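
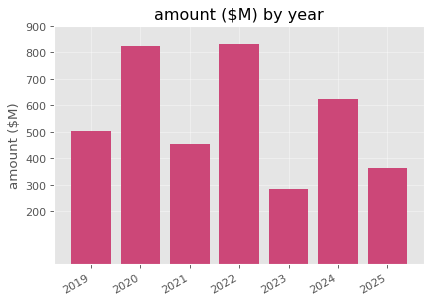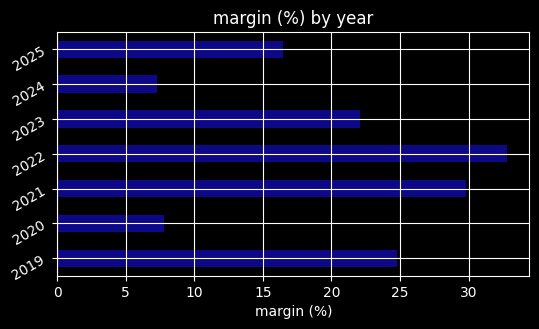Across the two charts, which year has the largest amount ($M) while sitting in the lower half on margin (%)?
Chart 2 median margin (%) ≈ 20; below-median years: 2020, 2024, 2025. Among those, 2020 has the highest amount ($M) (≈ 800).

2020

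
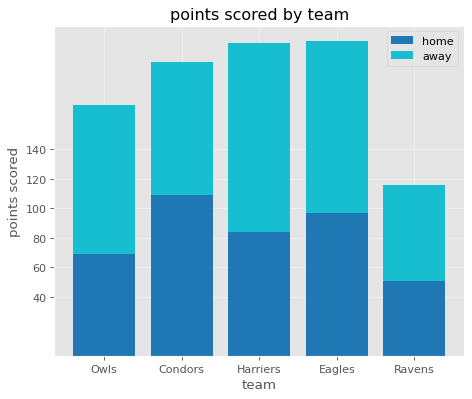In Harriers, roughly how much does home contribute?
home top ≈ 80, bottom ≈ 0; segment ≈ 80.

≈ 80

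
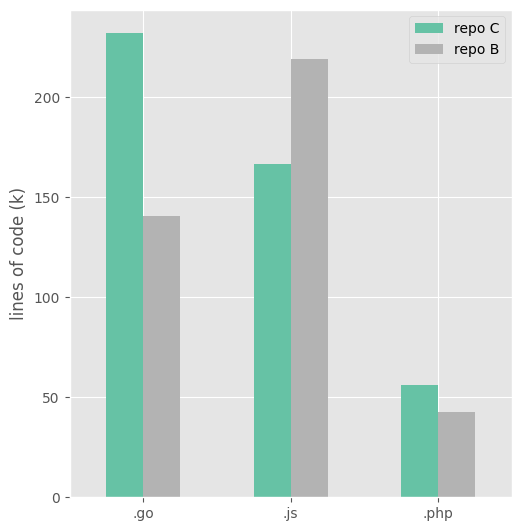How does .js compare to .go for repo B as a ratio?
.js ≈ 220, .go ≈ 140; 220/140 ≈ 1.57.

≈ 1.57×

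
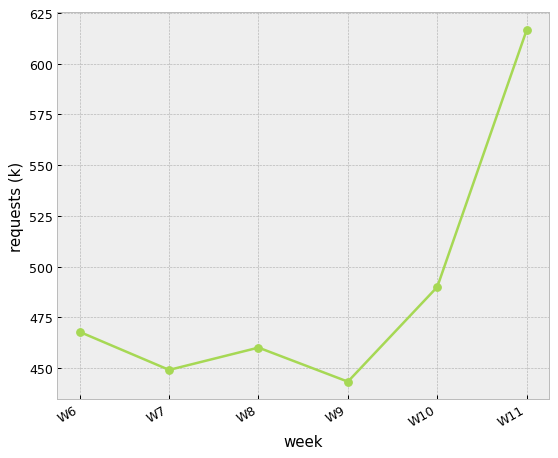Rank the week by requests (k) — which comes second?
W10

Top 3: W11 ≈ 620, W10 ≈ 480, W6 ≈ 460.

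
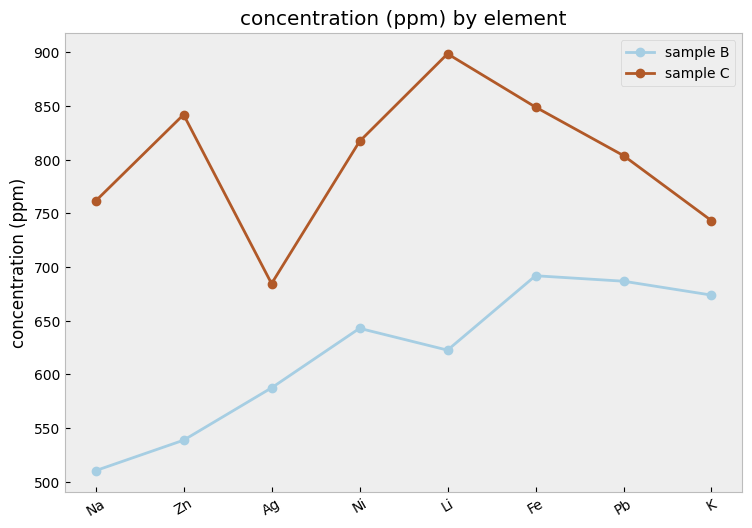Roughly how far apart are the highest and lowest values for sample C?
≈ 200

Max Li ≈ 900, min Ag ≈ 700; range ≈ 200.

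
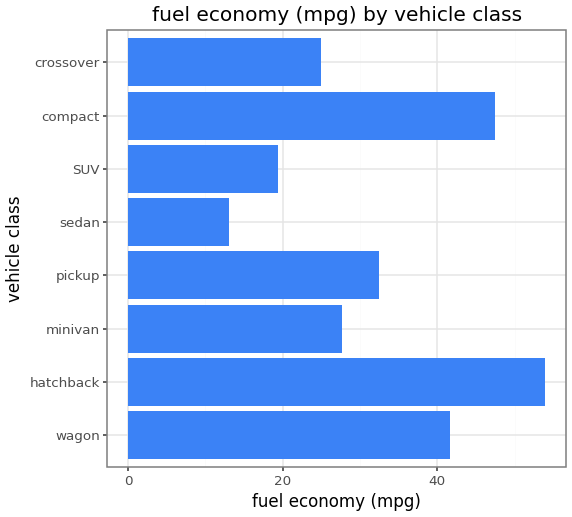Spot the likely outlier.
hatchback

hatchback ≈ 55; the rest sit between ≈ 15 and ≈ 45.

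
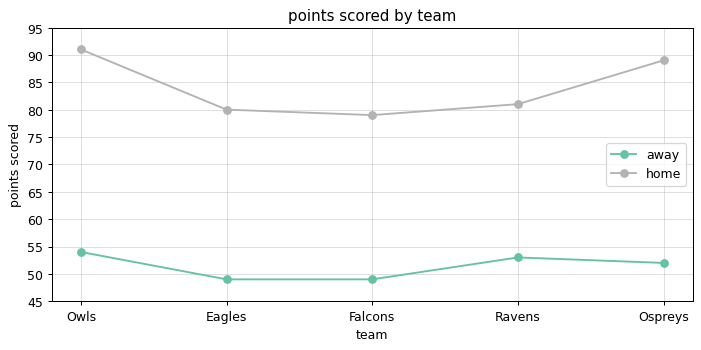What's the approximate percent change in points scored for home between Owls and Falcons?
Owls ≈ 90, Falcons ≈ 80; (80 − 90) / 90 ≈ -11.1%.

≈ -11.1%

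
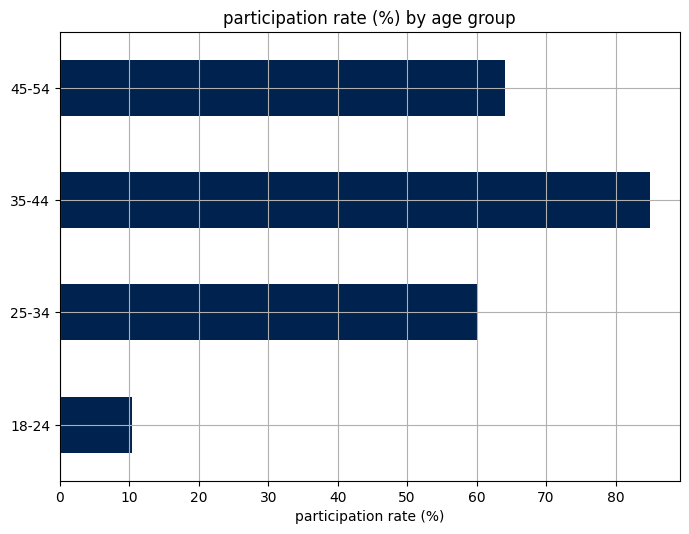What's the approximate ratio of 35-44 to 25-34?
≈ 1.33×

35-44 ≈ 80, 25-34 ≈ 60; 80/60 ≈ 1.33.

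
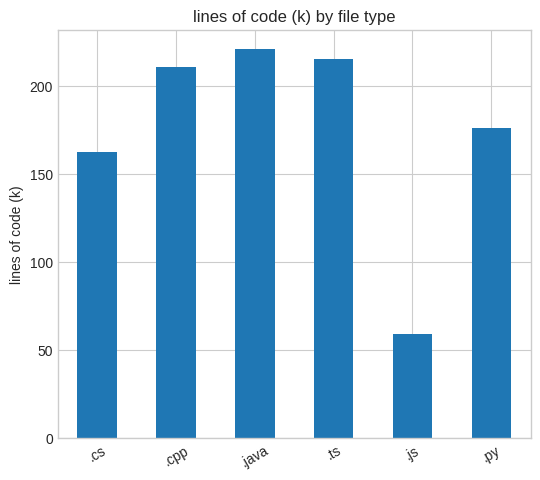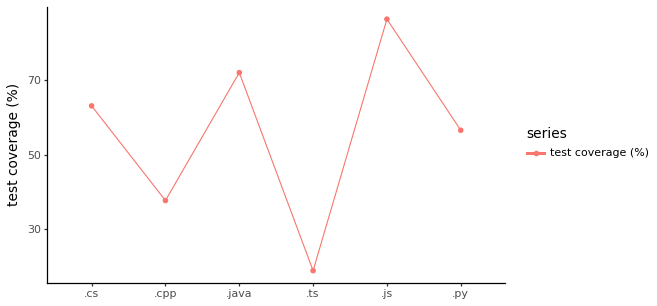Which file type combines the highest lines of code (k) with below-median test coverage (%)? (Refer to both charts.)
Chart 2 median test coverage (%) ≈ 60; below-median file types: .cpp, .ts, .py. Among those, .ts has the highest lines of code (k) (≈ 225).

.ts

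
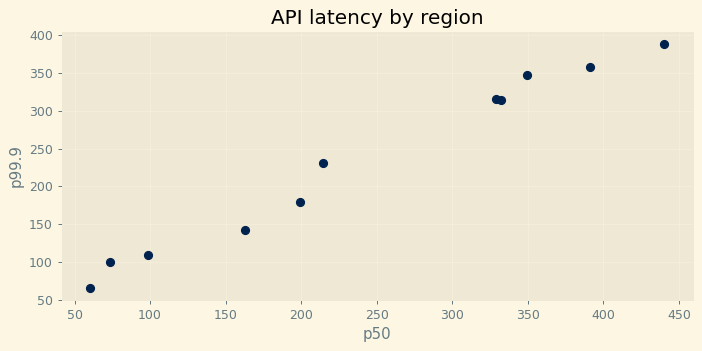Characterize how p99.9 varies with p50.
Points are positively correlated; strong (|r| ≈ 1.0).

positive, strong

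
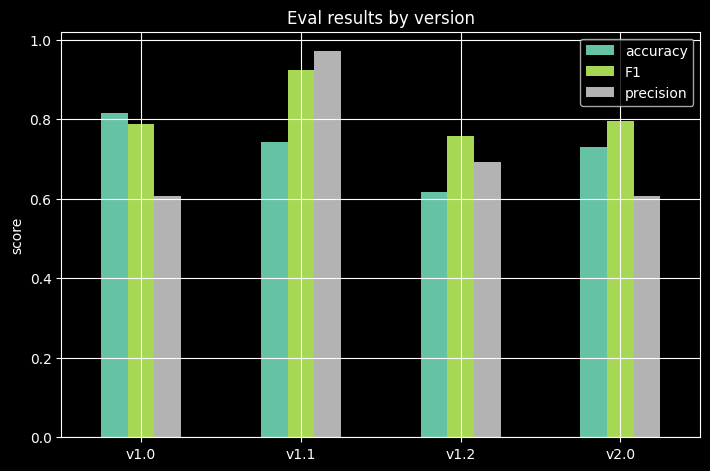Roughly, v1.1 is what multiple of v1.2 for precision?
≈ 1.43×

v1.1 ≈ 1.0, v1.2 ≈ 0.7; 1.0/0.7 ≈ 1.43.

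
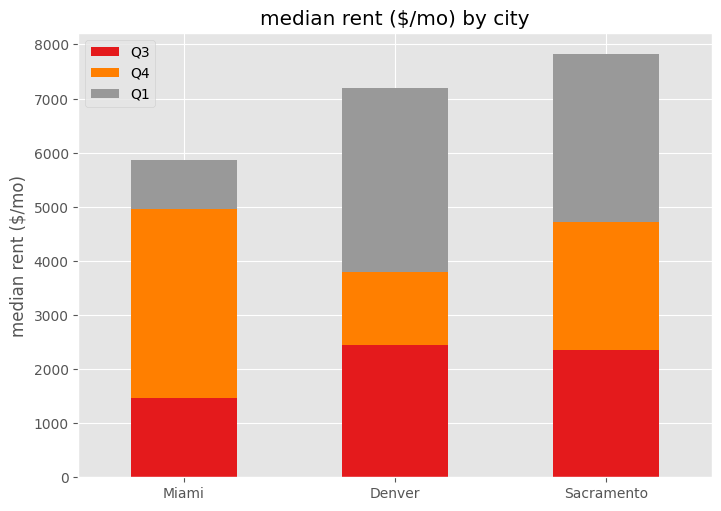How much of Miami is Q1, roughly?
≈ 1000

Q1 top ≈ 6000, bottom ≈ 5000; segment ≈ 1000.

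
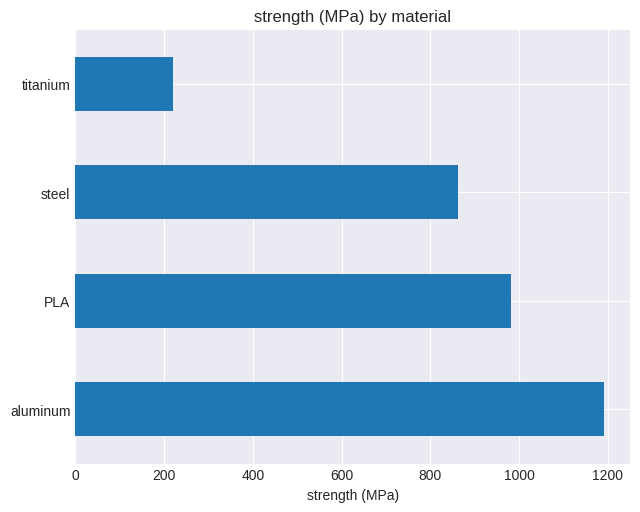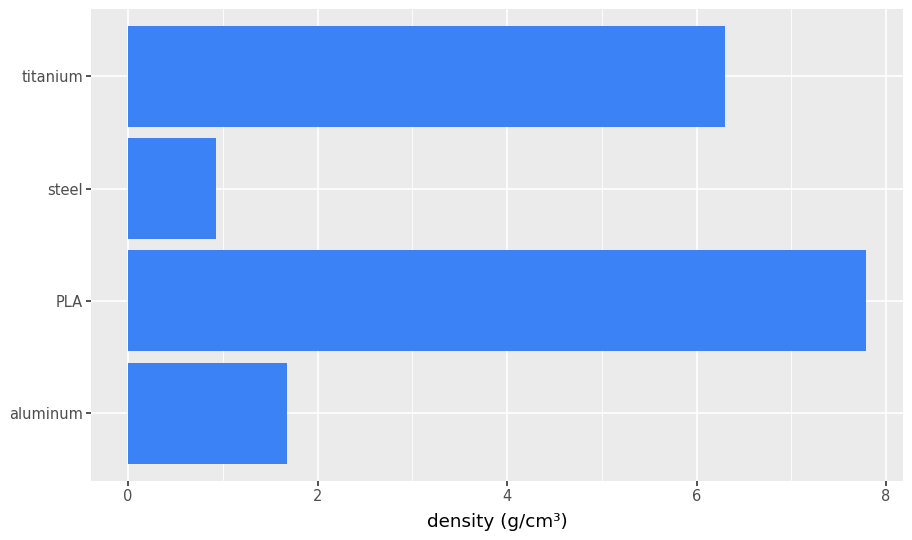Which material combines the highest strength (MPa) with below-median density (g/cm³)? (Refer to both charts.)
aluminum

Chart 2 median density (g/cm³) ≈ 4; below-median materials: aluminum, steel. Among those, aluminum has the highest strength (MPa) (≈ 1200).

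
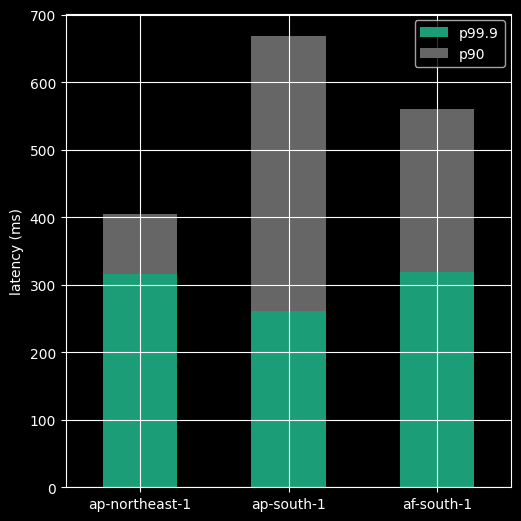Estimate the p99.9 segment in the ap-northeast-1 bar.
≈ 300

p99.9 top ≈ 300, bottom ≈ 0; segment ≈ 300.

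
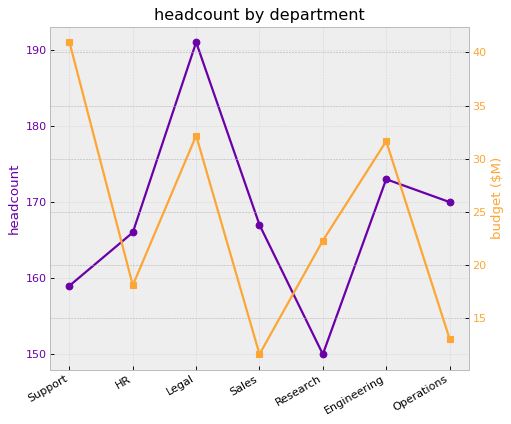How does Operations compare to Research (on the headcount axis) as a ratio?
≈ 1.13×

Operations ≈ 170, Research ≈ 150; 170/150 ≈ 1.13.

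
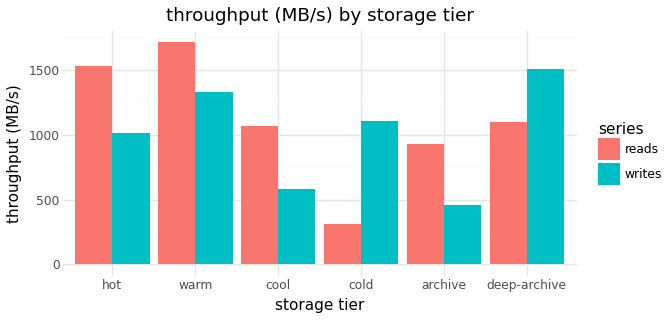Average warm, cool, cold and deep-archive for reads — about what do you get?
(1800 + 1000 + 400 + 1200) / 4 ≈ 1100.

≈ 1100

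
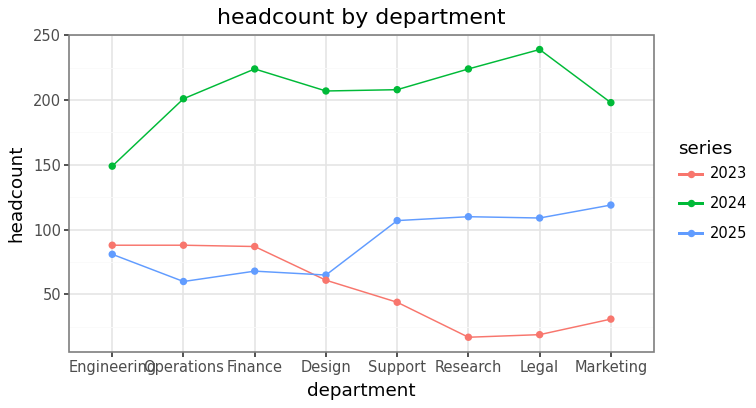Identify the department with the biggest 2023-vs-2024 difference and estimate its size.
Legal: 2023 ≈ 20, 2024 ≈ 240 → gap ≈ 220. Next-largest (Research) is only ≈ 200.

Legal, ≈ 220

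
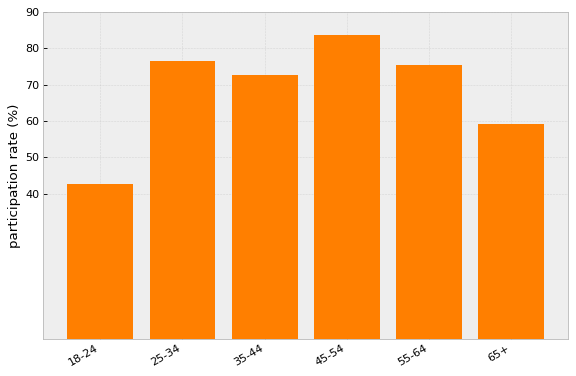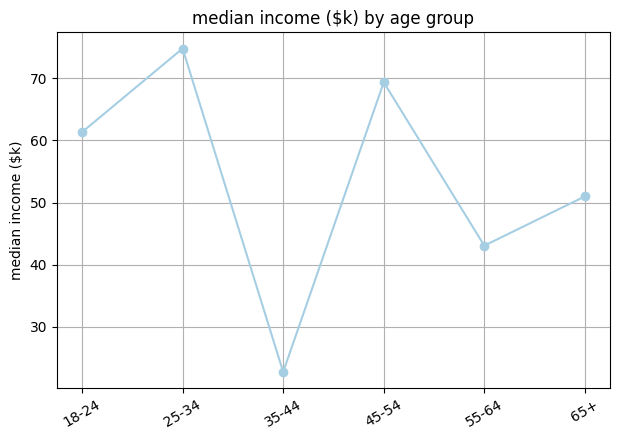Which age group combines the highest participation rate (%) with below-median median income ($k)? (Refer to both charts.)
Chart 2 median median income ($k) ≈ 60; below-median age groups: 35-44, 55-64, 65+. Among those, 55-64 has the highest participation rate (%) (≈ 80).

55-64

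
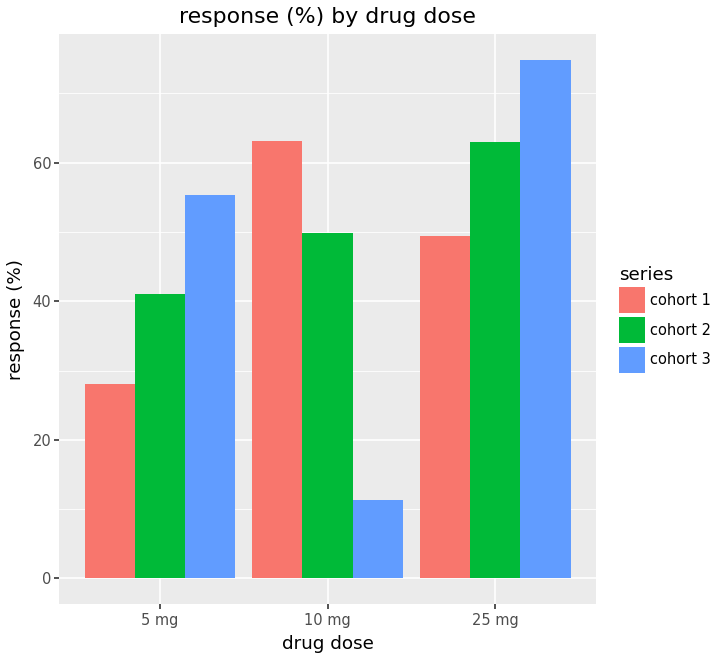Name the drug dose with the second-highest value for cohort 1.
25 mg

Top 3 for cohort 1: 10 mg ≈ 60, 25 mg ≈ 50, 5 mg ≈ 30.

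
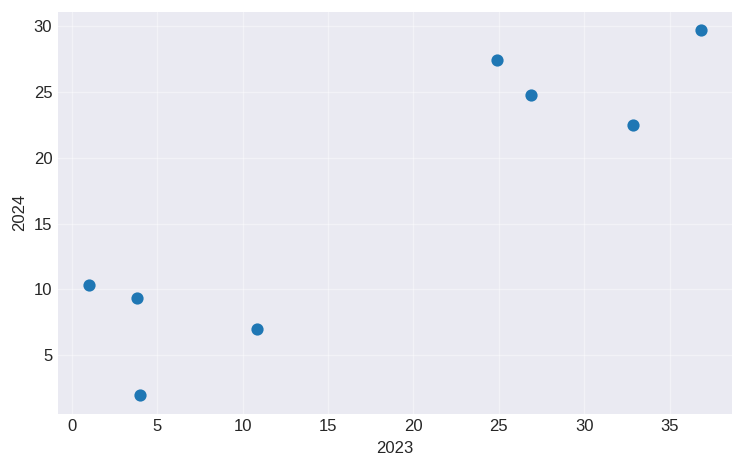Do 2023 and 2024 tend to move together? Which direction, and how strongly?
Points are positively correlated; strong (|r| ≈ 0.9).

positive, strong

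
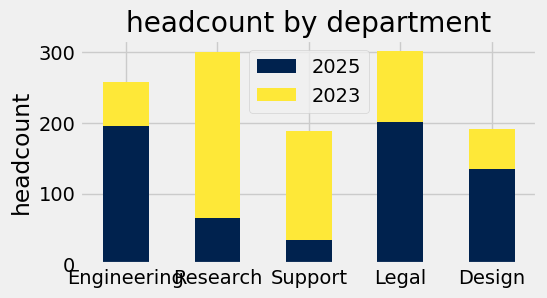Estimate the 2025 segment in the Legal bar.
2025 top ≈ 200, bottom ≈ 0; segment ≈ 200.

≈ 200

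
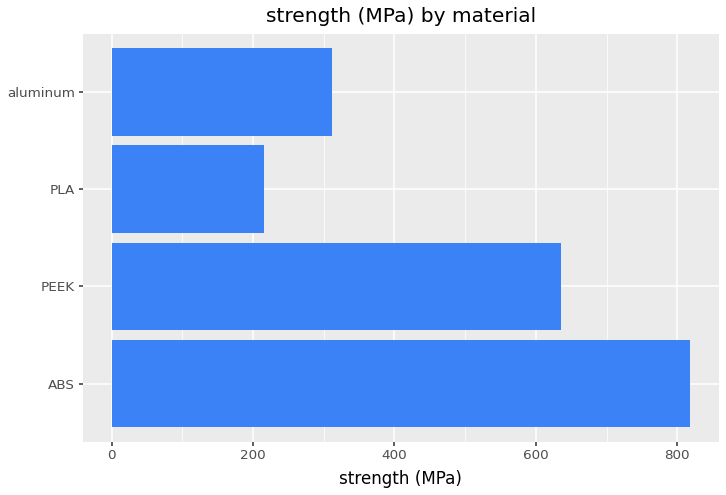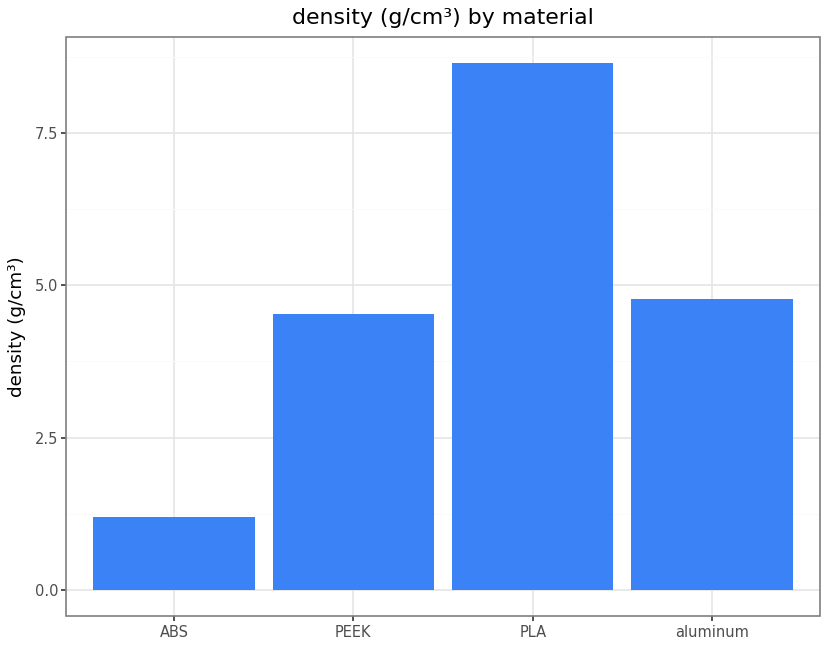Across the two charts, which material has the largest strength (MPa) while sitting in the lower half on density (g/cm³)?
Chart 2 median density (g/cm³) ≈ 5; below-median materials: ABS, PEEK. Among those, ABS has the highest strength (MPa) (≈ 800).

ABS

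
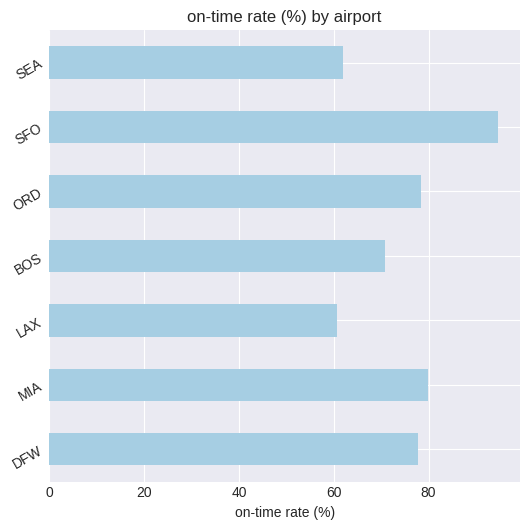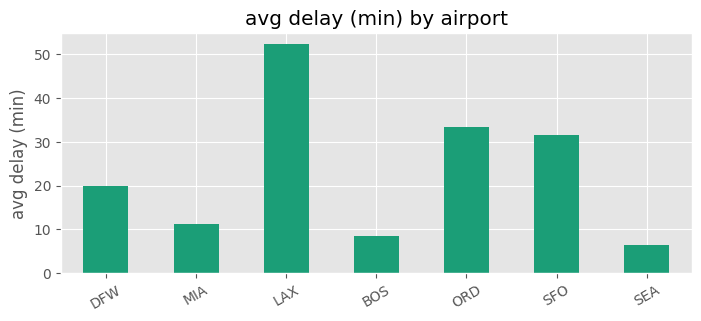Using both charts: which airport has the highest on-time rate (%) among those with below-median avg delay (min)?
Chart 2 median avg delay (min) ≈ 20; below-median airports: MIA, BOS, SEA. Among those, MIA has the highest on-time rate (%) (≈ 80).

MIA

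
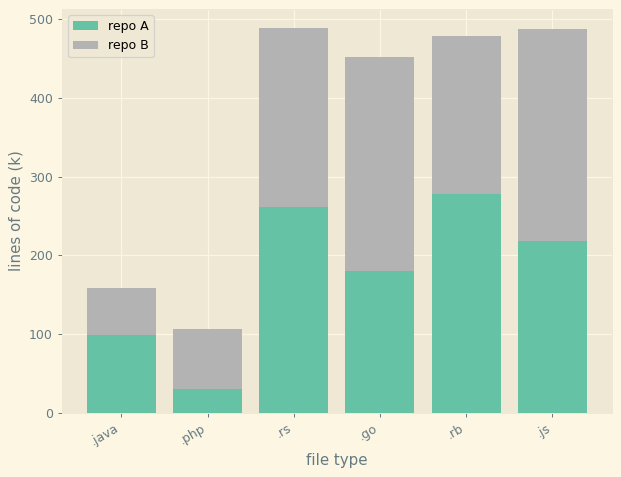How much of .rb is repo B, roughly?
repo B top ≈ 500, bottom ≈ 300; segment ≈ 200.

≈ 200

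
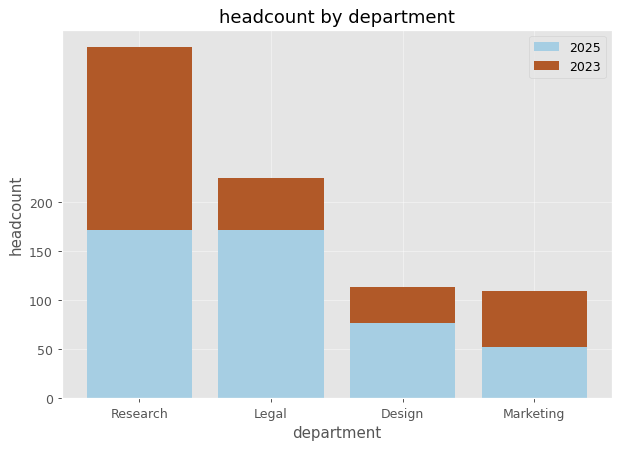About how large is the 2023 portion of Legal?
≈ 50

2023 top ≈ 200, bottom ≈ 150; segment ≈ 50.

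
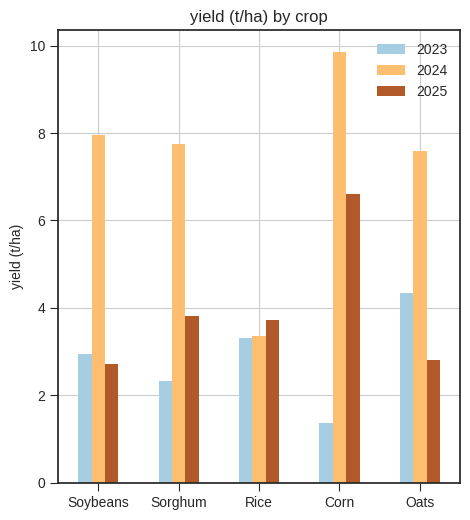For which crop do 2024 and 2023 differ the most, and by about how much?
Corn, ≈ 9 t/ha

Corn: 2024 ≈ 10, 2023 ≈ 1 → gap ≈ 9. Next-largest (Sorghum) is only ≈ 6.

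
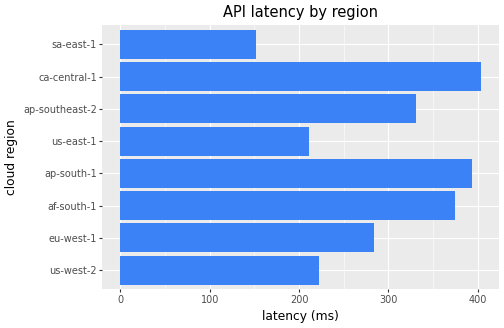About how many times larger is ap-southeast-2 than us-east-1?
≈ 1.75×

ap-southeast-2 ≈ 350, us-east-1 ≈ 200; 350/200 ≈ 1.75.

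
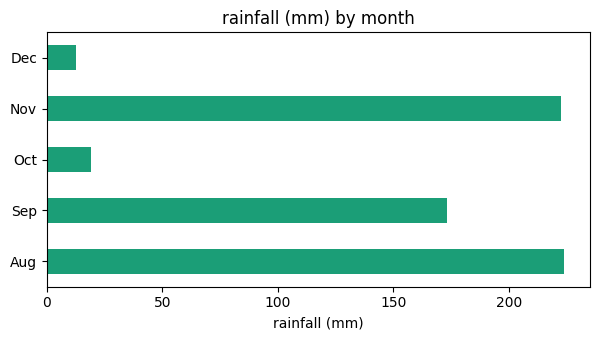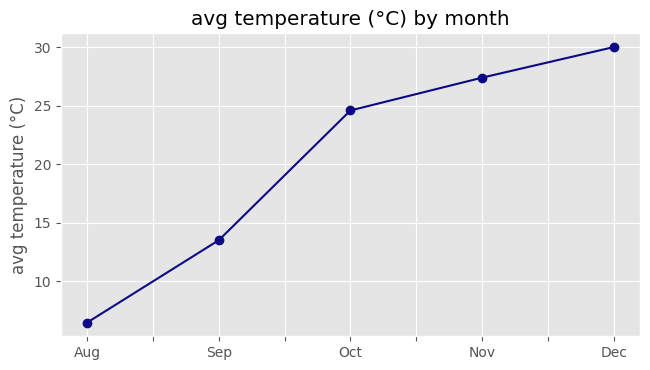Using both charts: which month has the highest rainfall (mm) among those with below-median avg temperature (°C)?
Aug

Chart 2 median avg temperature (°C) ≈ 25; below-median months: Aug, Sep. Among those, Aug has the highest rainfall (mm) (≈ 225).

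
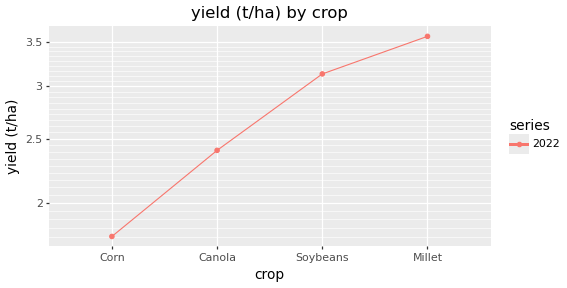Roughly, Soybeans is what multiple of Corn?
≈ 1.78×

Soybeans ≈ 3.2, Corn ≈ 1.8; 3.2/1.8 ≈ 1.78.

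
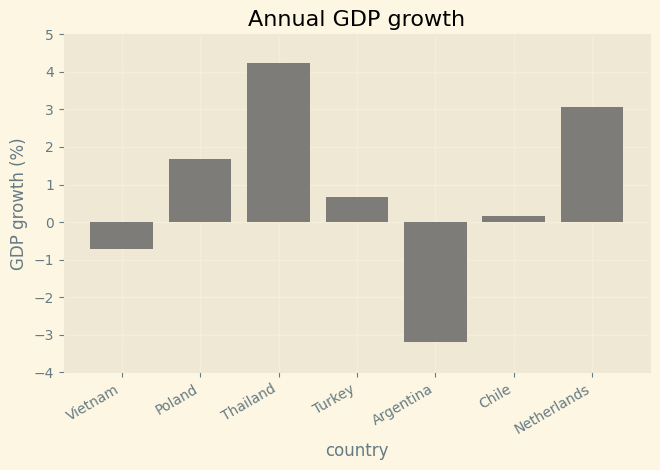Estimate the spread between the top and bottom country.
≈ 7

Max Thailand ≈ 4, min Argentina ≈ -3; range ≈ 7.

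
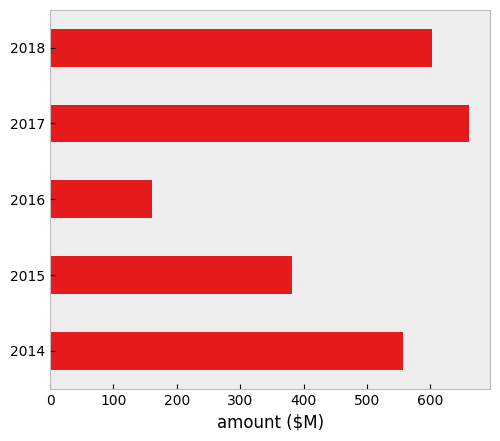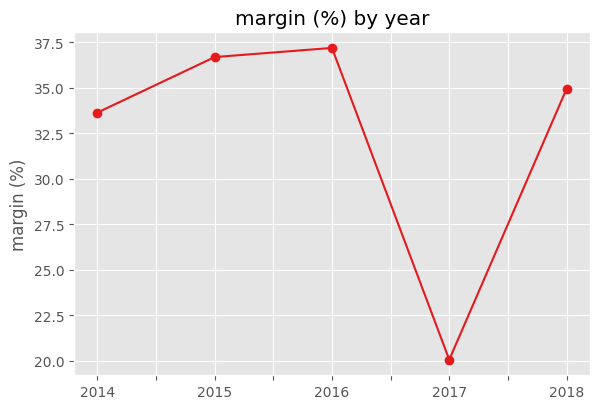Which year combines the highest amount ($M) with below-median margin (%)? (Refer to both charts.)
2017

Chart 2 median margin (%) ≈ 35; below-median years: 2014, 2017. Among those, 2017 has the highest amount ($M) (≈ 700).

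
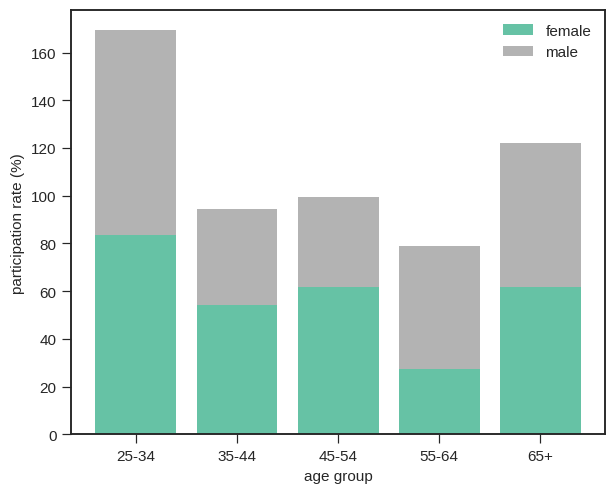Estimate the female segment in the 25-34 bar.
female top ≈ 80, bottom ≈ 0; segment ≈ 80.

≈ 80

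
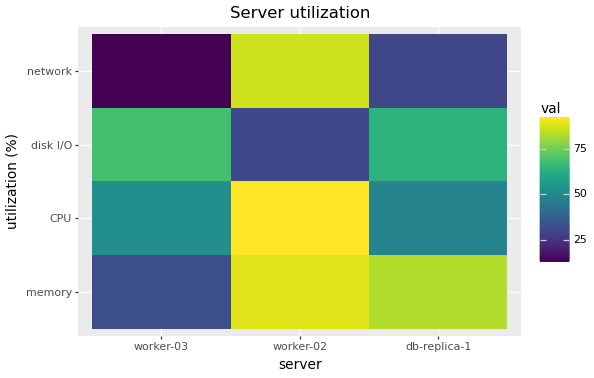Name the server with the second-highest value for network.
db-replica-1

Top 3 for network: worker-02 ≈ 90, db-replica-1 ≈ 30, worker-03 ≈ 10.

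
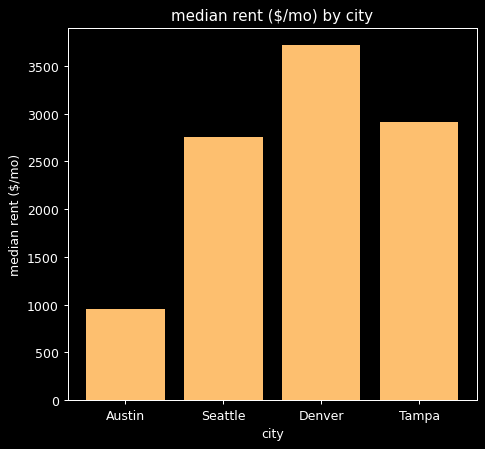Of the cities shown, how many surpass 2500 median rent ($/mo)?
3

Above 2500: Seattle, Denver, Tampa.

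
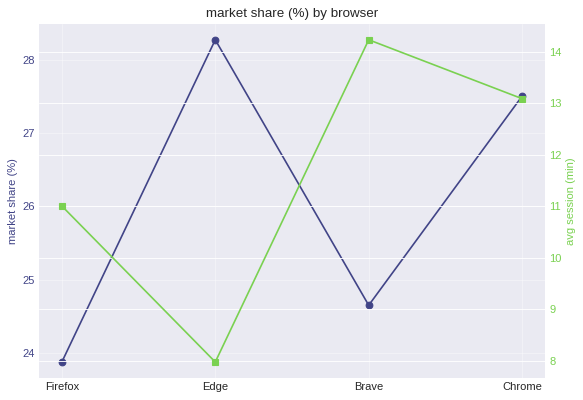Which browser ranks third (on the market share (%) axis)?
Brave

Top 4 (on the market share (%) axis): Edge ≈ 28.5, Chrome ≈ 27.5, Brave ≈ 24.5, Firefox ≈ 24.0.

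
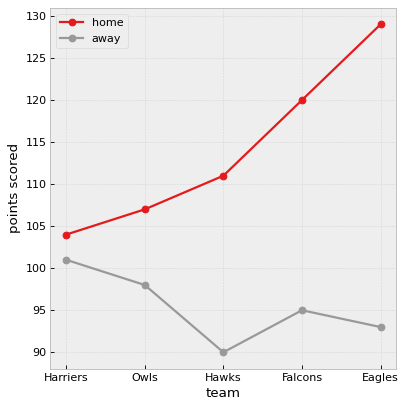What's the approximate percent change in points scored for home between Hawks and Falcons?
Hawks ≈ 110, Falcons ≈ 120; (120 − 110) / 110 ≈ +9.1%.

≈ +9.1%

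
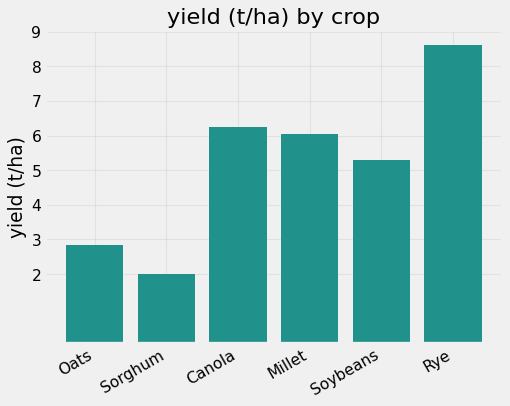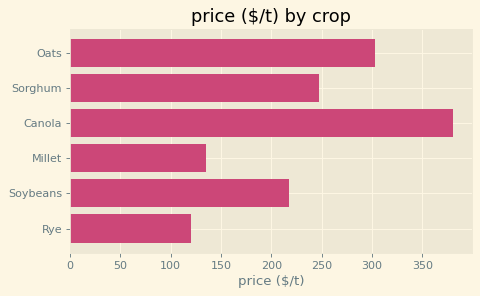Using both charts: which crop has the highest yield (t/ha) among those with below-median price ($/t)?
Chart 2 median price ($/t) ≈ 250; below-median crops: Millet, Soybeans, Rye. Among those, Rye has the highest yield (t/ha) (≈ 9).

Rye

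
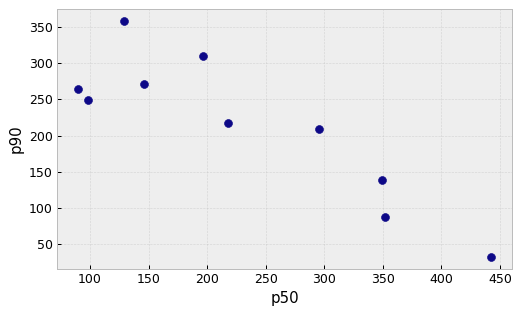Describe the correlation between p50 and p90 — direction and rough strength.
Points are negatively correlated; strong (|r| ≈ 0.9).

negative, strong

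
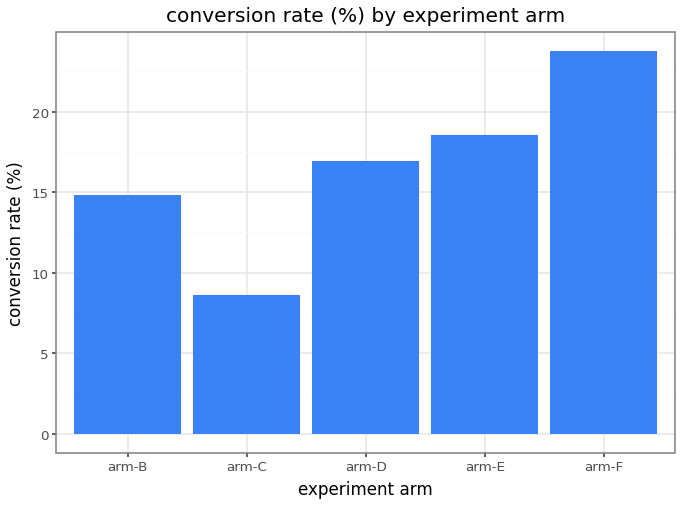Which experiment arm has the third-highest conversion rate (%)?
Top 4: arm-F ≈ 24, arm-E ≈ 18, arm-D ≈ 16, arm-B ≈ 14.

arm-D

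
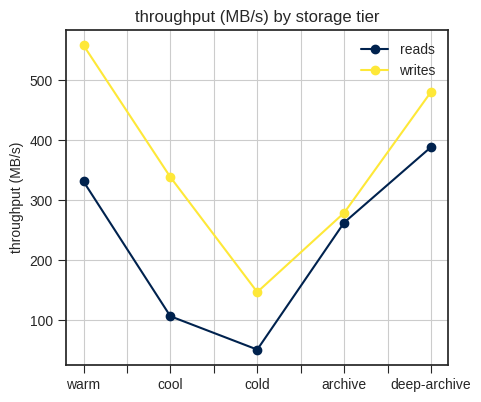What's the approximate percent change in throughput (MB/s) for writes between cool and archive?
cool ≈ 350, archive ≈ 300; (300 − 350) / 350 ≈ -14.3%.

≈ -14.3%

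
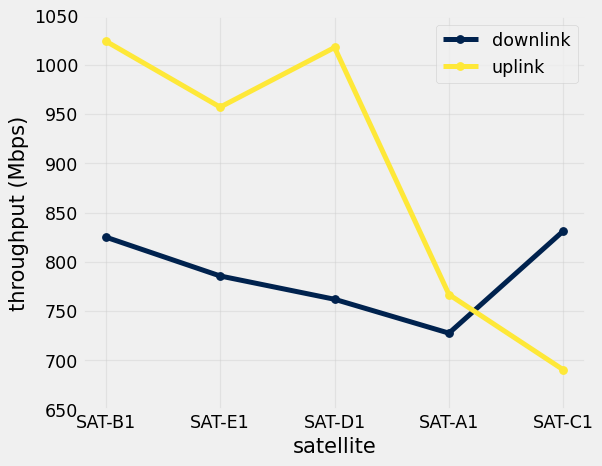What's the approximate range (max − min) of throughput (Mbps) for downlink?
Max SAT-C1 ≈ 850, min SAT-A1 ≈ 750; range ≈ 100.

≈ 100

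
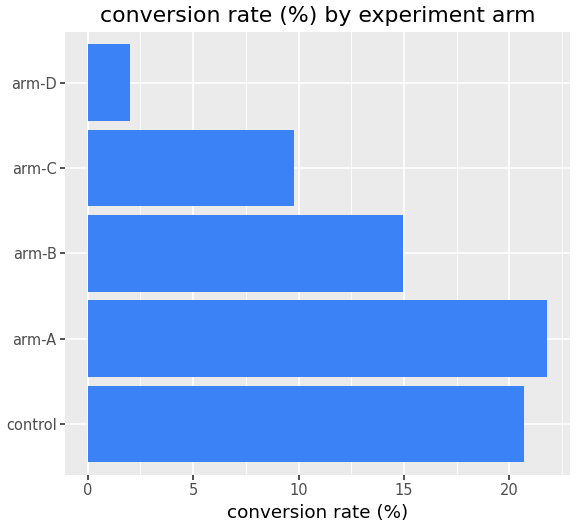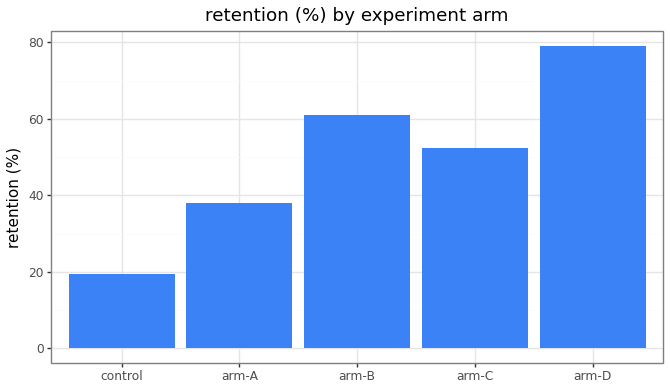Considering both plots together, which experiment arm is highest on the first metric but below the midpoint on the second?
Chart 2 median retention (%) ≈ 50; below-median experiment arms: control, arm-A. Among those, arm-A has the highest conversion rate (%) (≈ 22).

arm-A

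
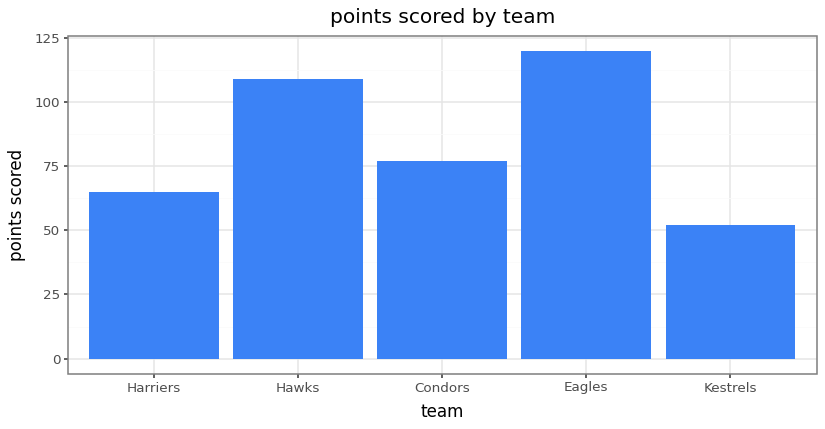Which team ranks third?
Condors

Top 4: Eagles ≈ 120, Hawks ≈ 110, Condors ≈ 80, Harriers ≈ 60.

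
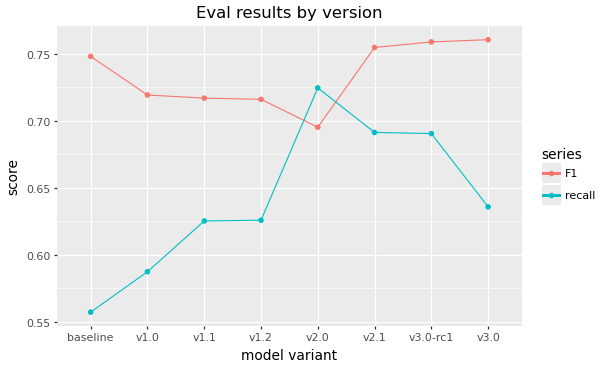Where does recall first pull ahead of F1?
v2.0

v1.2: recall ≈ 0.62 vs F1 ≈ 0.72 (not yet); v2.0: recall ≈ 0.72 vs F1 ≈ 0.70 (first crossover).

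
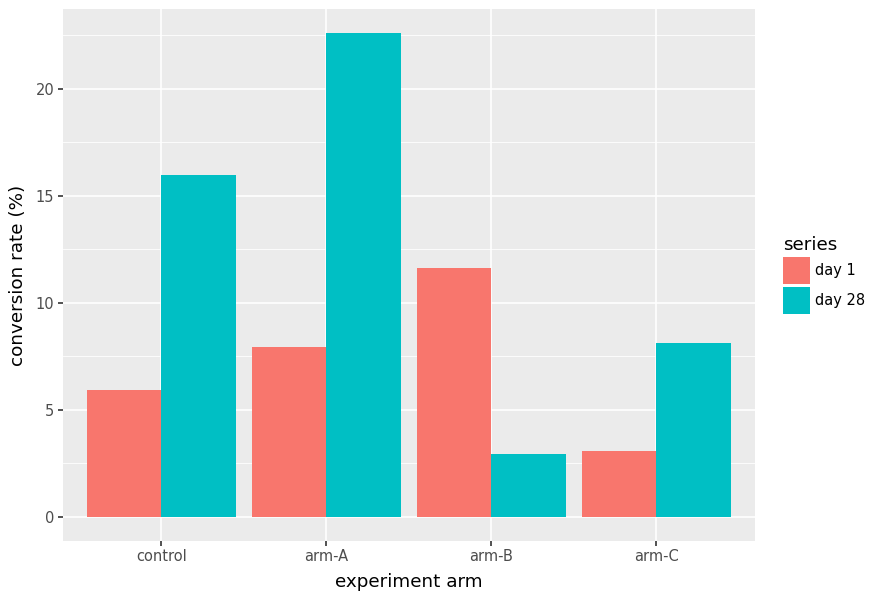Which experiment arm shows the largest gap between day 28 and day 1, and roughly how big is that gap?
arm-A: day 28 ≈ 22, day 1 ≈ 8 → gap ≈ 14. Next-largest (control) is only ≈ 10.

arm-A, ≈ 14 %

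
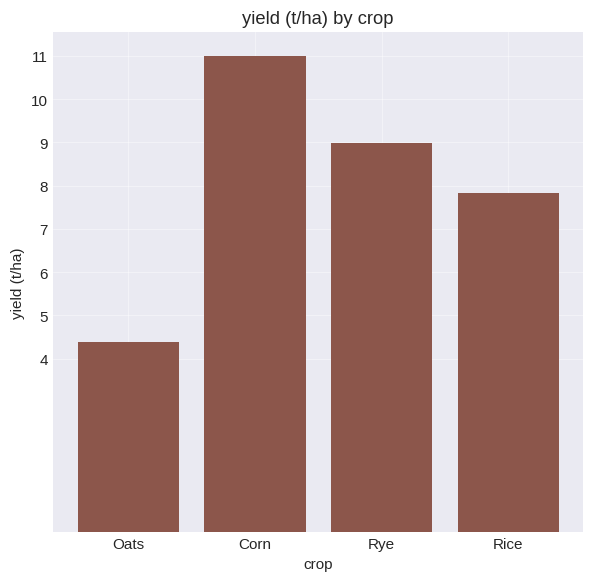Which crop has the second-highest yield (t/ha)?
Rye

Top 3: Corn ≈ 11, Rye ≈ 9, Rice ≈ 8.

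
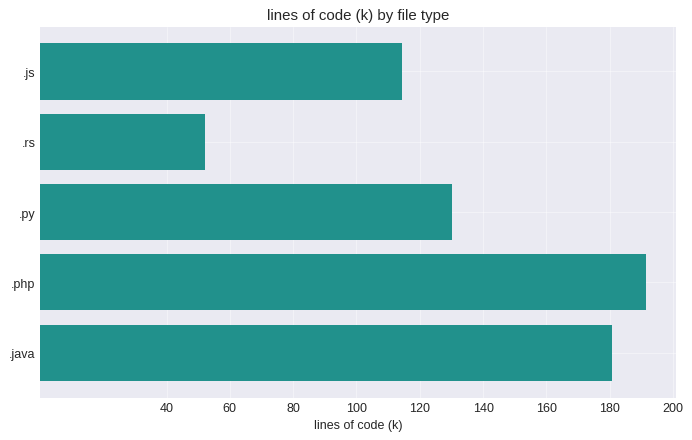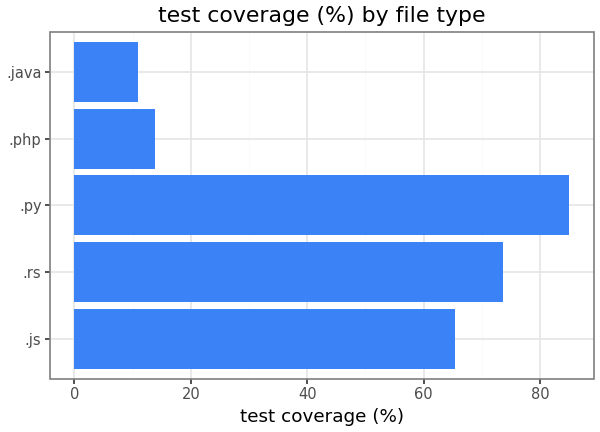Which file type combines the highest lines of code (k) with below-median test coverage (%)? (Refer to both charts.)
Chart 2 median test coverage (%) ≈ 70; below-median file types: .php, .java. Among those, .php has the highest lines of code (k) (≈ 200).

.php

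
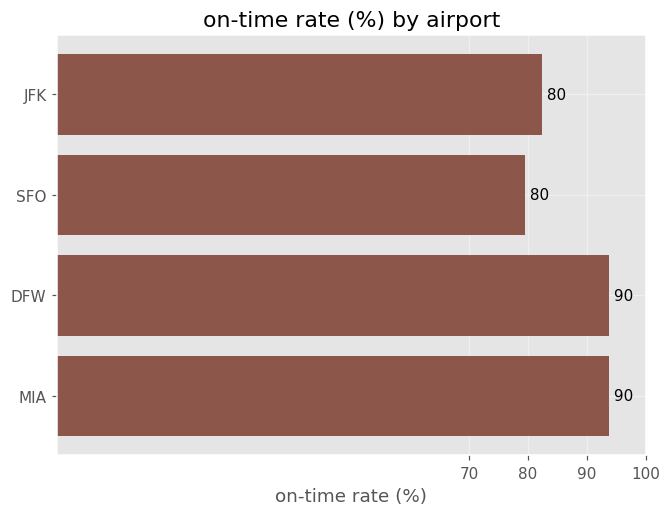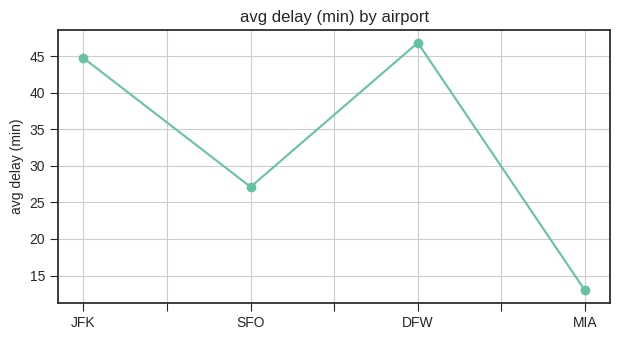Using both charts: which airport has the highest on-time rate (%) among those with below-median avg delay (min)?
Chart 2 median avg delay (min) ≈ 35; below-median airports: SFO, MIA. Among those, MIA has the highest on-time rate (%) (≈ 90).

MIA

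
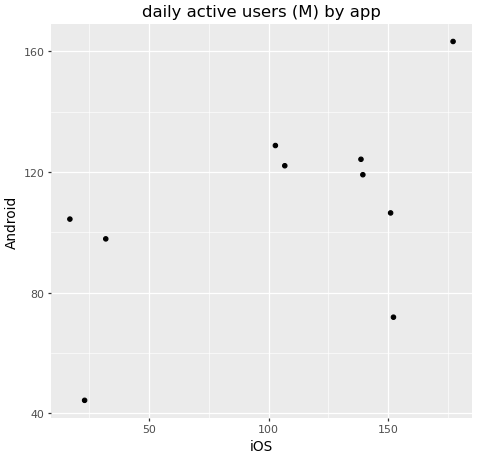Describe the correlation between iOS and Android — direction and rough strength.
positive, moderate

Points are positively correlated; moderate (|r| ≈ 0.5).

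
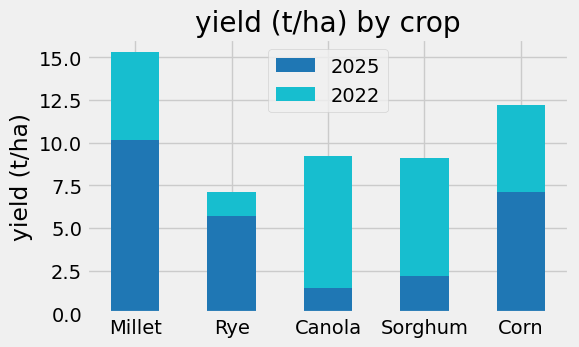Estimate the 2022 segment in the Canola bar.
2022 top ≈ 10, bottom ≈ 2; segment ≈ 8.

≈ 8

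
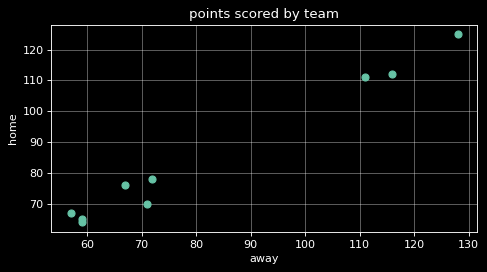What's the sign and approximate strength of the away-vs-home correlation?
Points are positively correlated; strong (|r| ≈ 1.0).

positive, strong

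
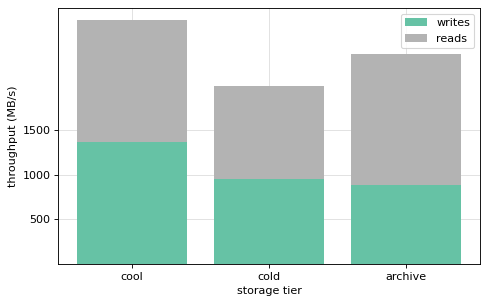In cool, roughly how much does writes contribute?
≈ 1500

writes top ≈ 1500, bottom ≈ 0; segment ≈ 1500.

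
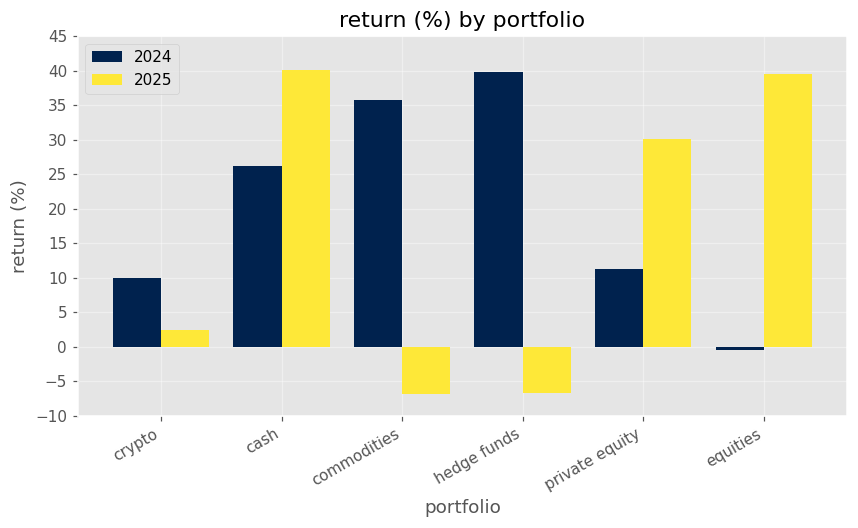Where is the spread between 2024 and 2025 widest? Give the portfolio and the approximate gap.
hedge funds, ≈ 45 %

hedge funds: 2024 ≈ 40, 2025 ≈ -5 → gap ≈ 45. Next-largest (commodities) is only ≈ 40.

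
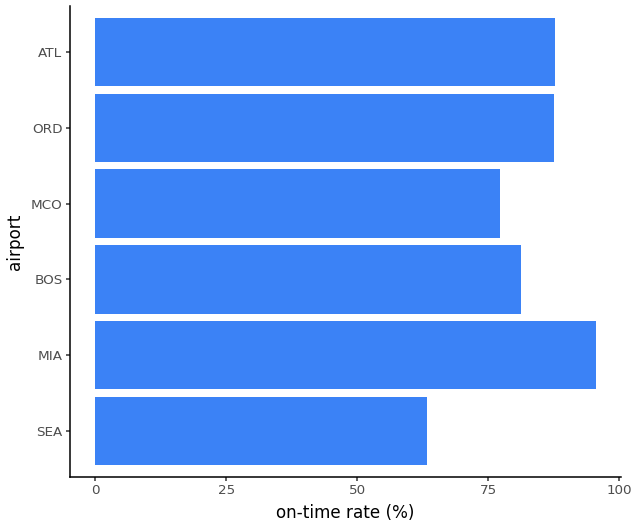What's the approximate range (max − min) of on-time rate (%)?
≈ 40

Max MIA ≈ 100, min SEA ≈ 60; range ≈ 40.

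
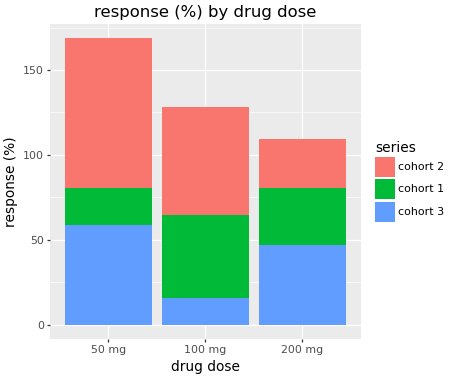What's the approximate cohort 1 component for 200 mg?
≈ 40

cohort 1 top ≈ 80, bottom ≈ 40; segment ≈ 40.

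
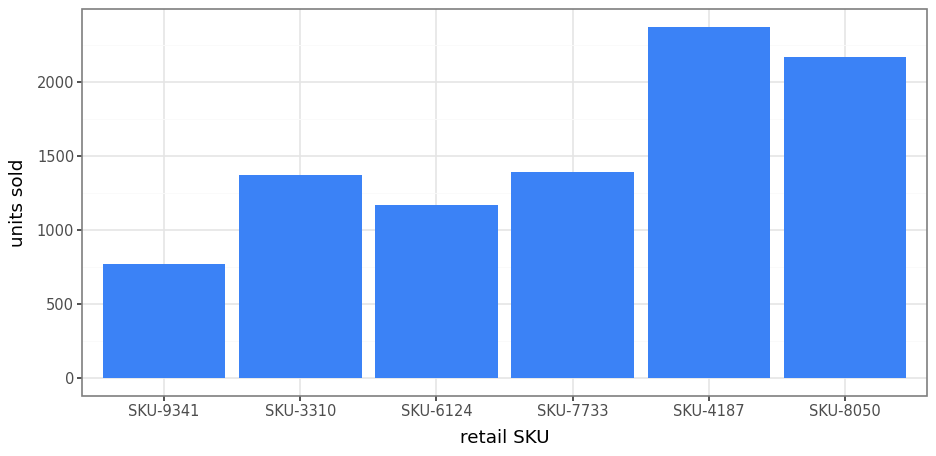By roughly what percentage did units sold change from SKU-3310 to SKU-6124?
≈ -14.3%

SKU-3310 ≈ 1400, SKU-6124 ≈ 1200; (1200 − 1400) / 1400 ≈ -14.3%.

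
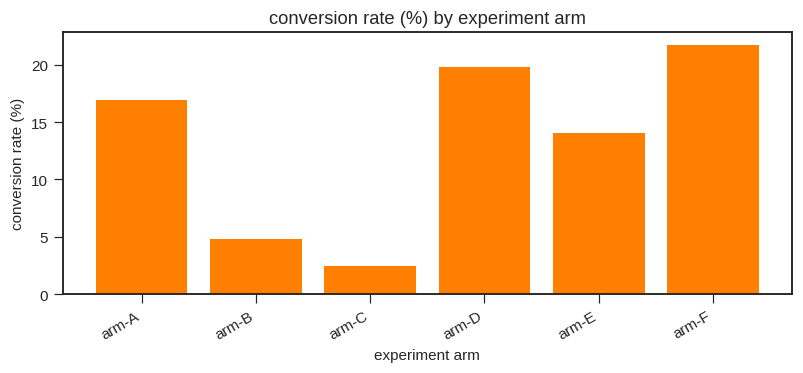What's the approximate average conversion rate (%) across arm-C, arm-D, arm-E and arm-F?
(2 + 20 + 14 + 22) / 4 ≈ 14.

≈ 14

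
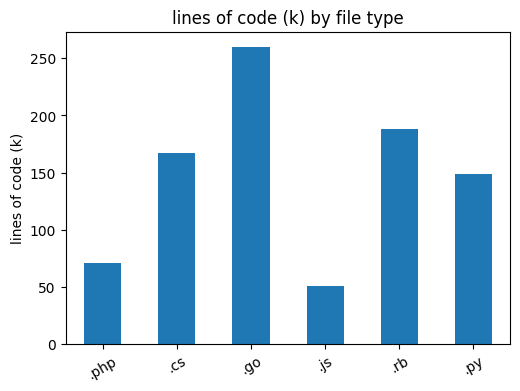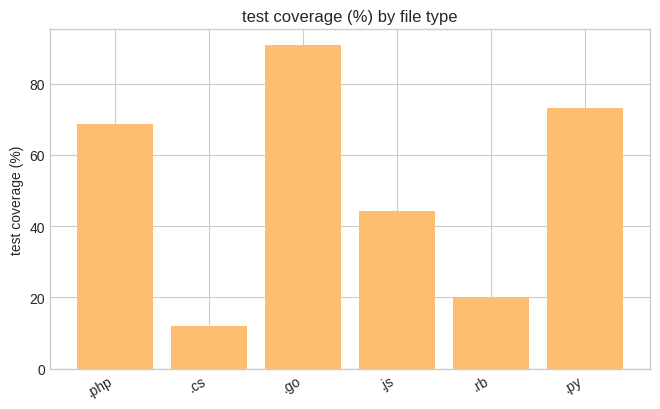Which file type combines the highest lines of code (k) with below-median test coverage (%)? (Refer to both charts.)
.rb

Chart 2 median test coverage (%) ≈ 60; below-median file types: .cs, .js, .rb. Among those, .rb has the highest lines of code (k) (≈ 200).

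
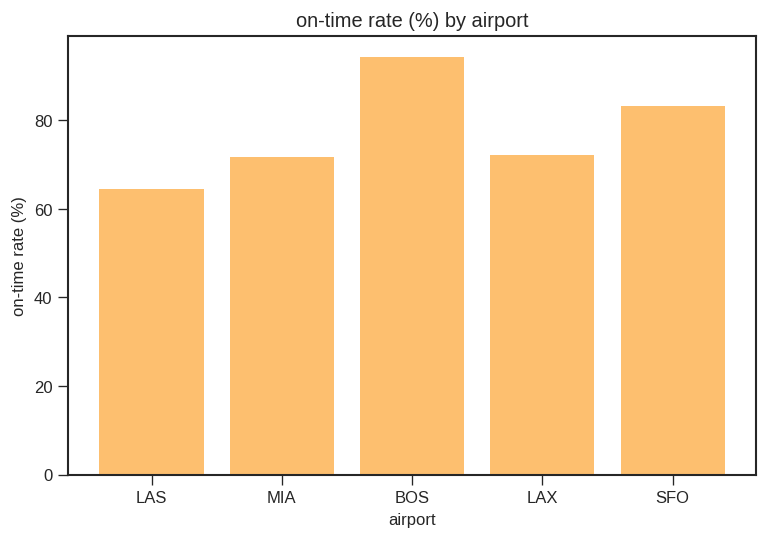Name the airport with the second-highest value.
SFO

Top 3: BOS ≈ 90, SFO ≈ 80, LAX ≈ 70.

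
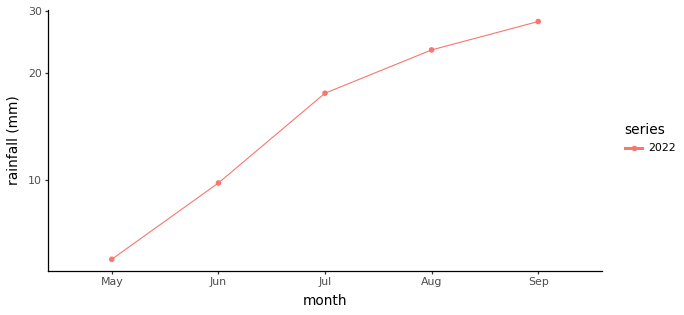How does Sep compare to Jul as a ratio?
Sep ≈ 28, Jul ≈ 18; 28/18 ≈ 1.56.

≈ 1.56×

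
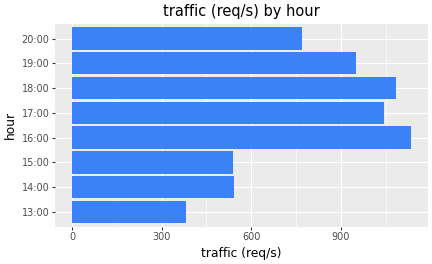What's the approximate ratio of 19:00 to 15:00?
19:00 ≈ 900, 15:00 ≈ 500; 900/500 ≈ 1.8.

≈ 1.8×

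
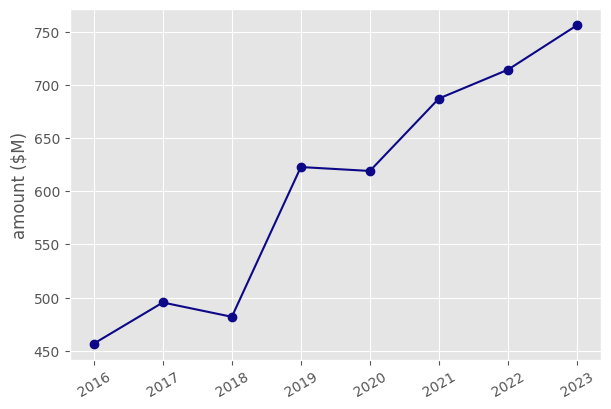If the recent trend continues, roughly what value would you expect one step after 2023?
≈ 787.5

Last three: 675, 725, 750 → slope ≈ 37.5/step → next ≈ 787.5.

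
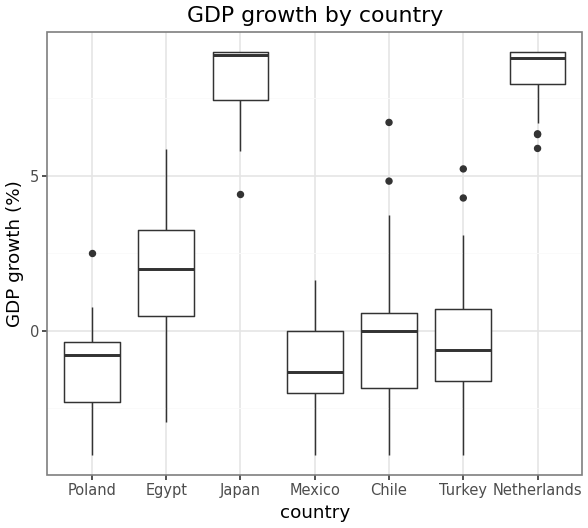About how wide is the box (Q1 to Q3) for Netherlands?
Q3 ≈ 9, Q1 ≈ 8; IQR ≈ 1.

≈ 1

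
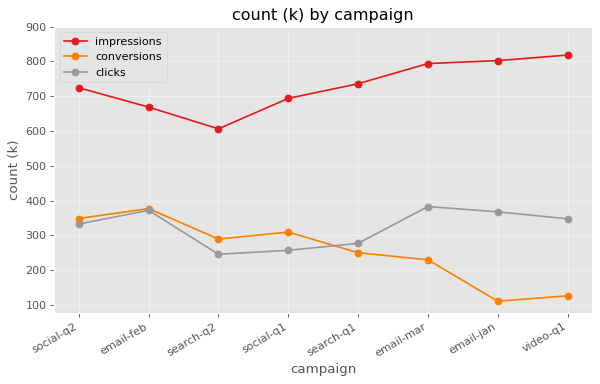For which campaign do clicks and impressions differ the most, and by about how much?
video-q1: clicks ≈ 300, impressions ≈ 800 → gap ≈ 500. Next-largest (search-q1) is only ≈ 400.

video-q1, ≈ 500 k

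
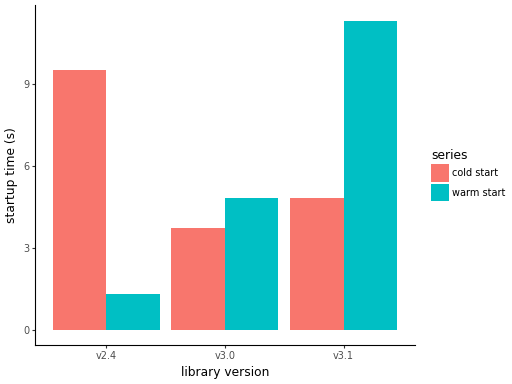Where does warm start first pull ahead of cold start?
v3.0

v2.4: warm start ≈ 1 vs cold start ≈ 10 (not yet); v3.0: warm start ≈ 5 vs cold start ≈ 4 (first crossover).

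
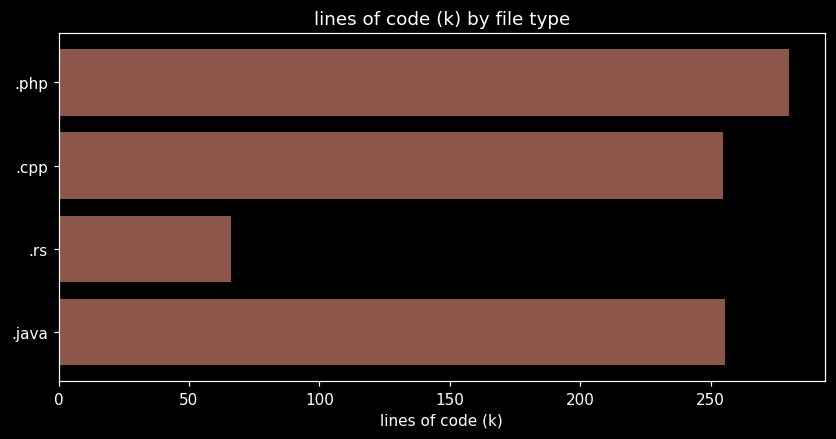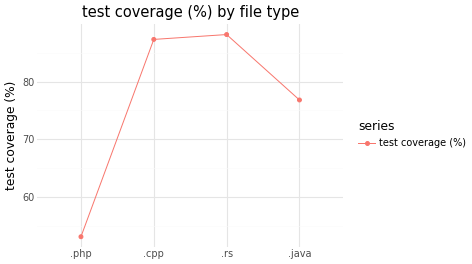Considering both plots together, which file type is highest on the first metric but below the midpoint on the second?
Chart 2 median test coverage (%) ≈ 80; below-median file types: .php, .java. Among those, .php has the highest lines of code (k) (≈ 300).

.php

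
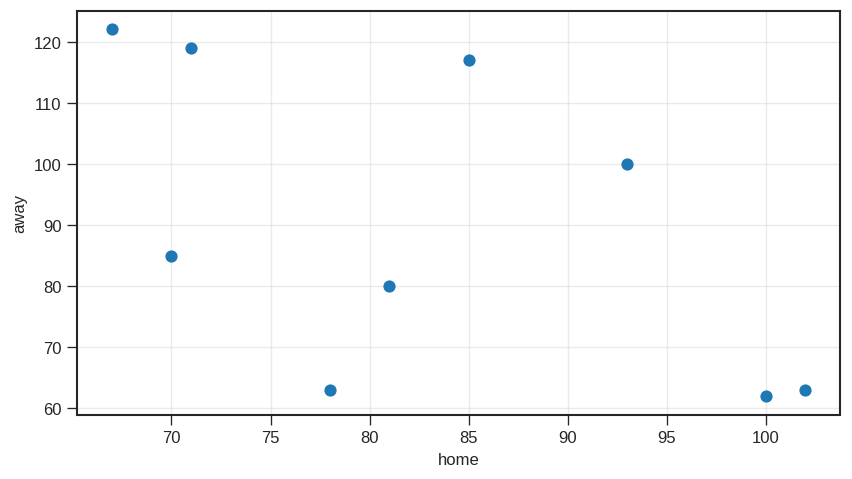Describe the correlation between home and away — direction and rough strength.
negative, moderate

Points are negatively correlated; moderate (|r| ≈ 0.6).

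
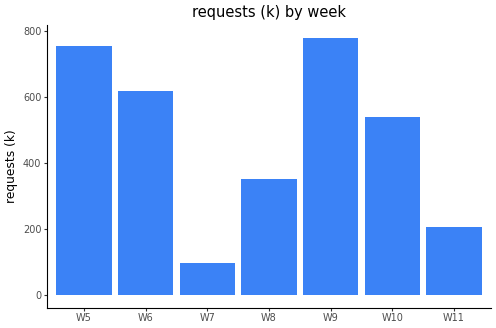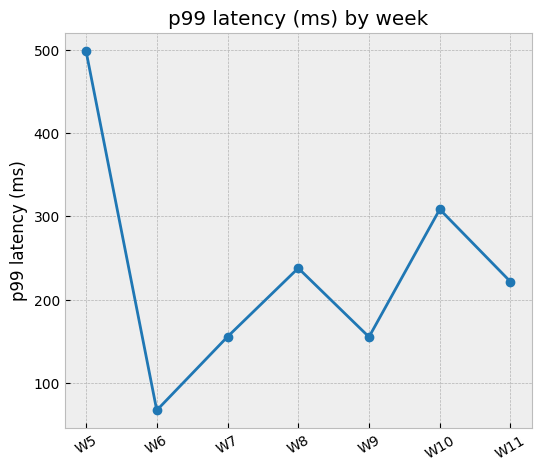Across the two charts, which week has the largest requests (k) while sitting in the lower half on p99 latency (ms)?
Chart 2 median p99 latency (ms) ≈ 200; below-median weeks: W6, W7, W9. Among those, W9 has the highest requests (k) (≈ 800).

W9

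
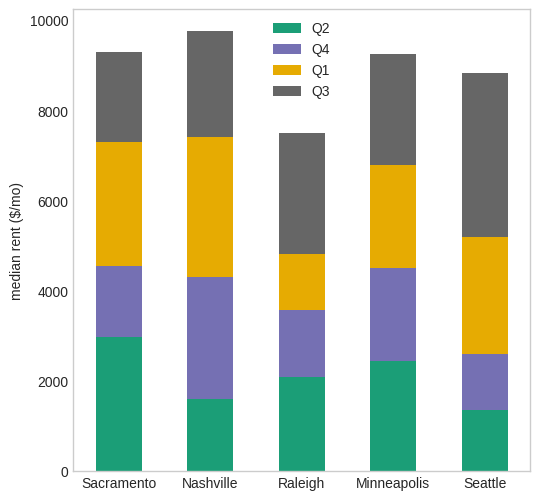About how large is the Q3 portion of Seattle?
≈ 4000

Q3 top ≈ 9000, bottom ≈ 5000; segment ≈ 4000.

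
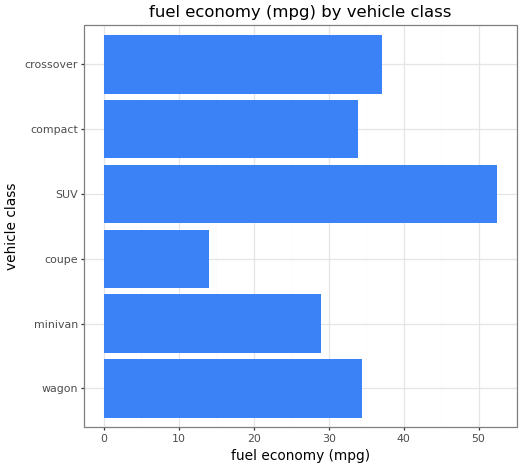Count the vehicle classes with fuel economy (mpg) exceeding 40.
Above 40: SUV.

1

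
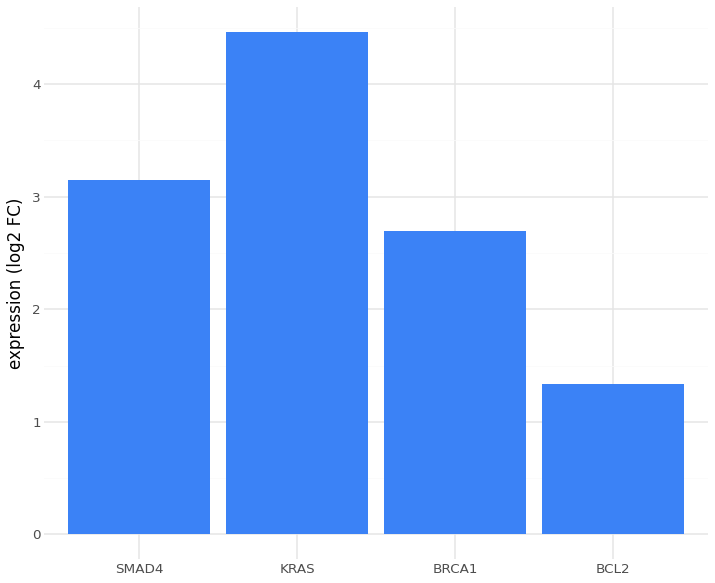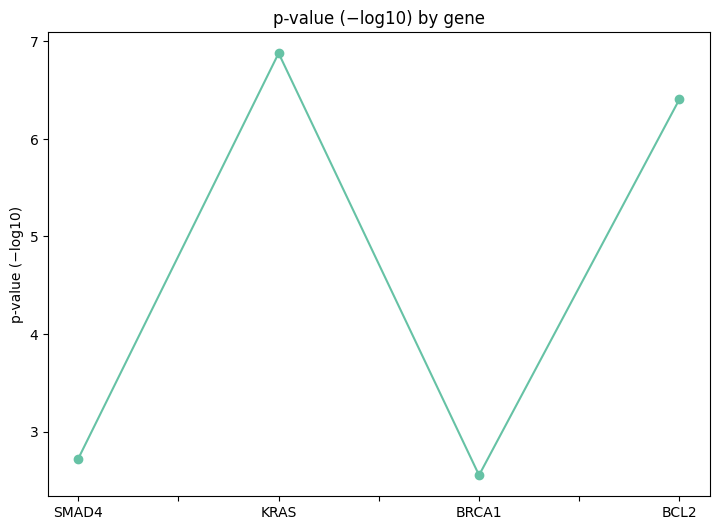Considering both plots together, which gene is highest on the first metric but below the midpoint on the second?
Chart 2 median p-value (−log10) ≈ 5; below-median genes: SMAD4, BRCA1. Among those, SMAD4 has the highest expression (log2 FC) (≈ 3).

SMAD4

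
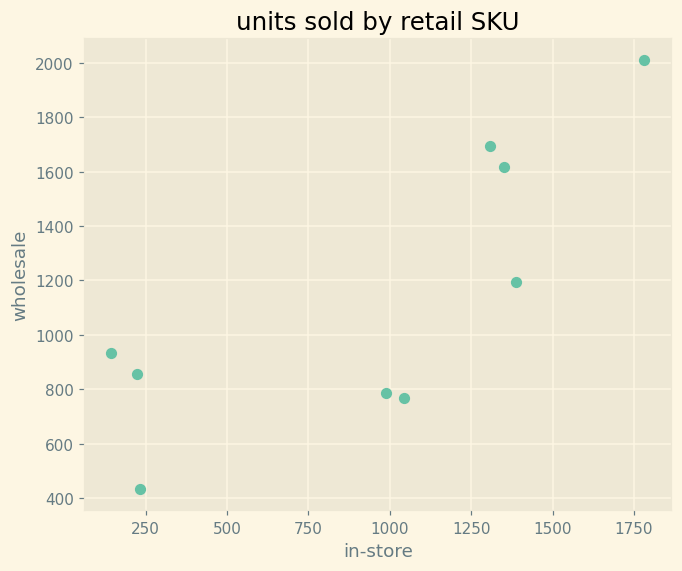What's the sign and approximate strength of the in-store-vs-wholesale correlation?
Points are positively correlated; strong (|r| ≈ 0.8).

positive, strong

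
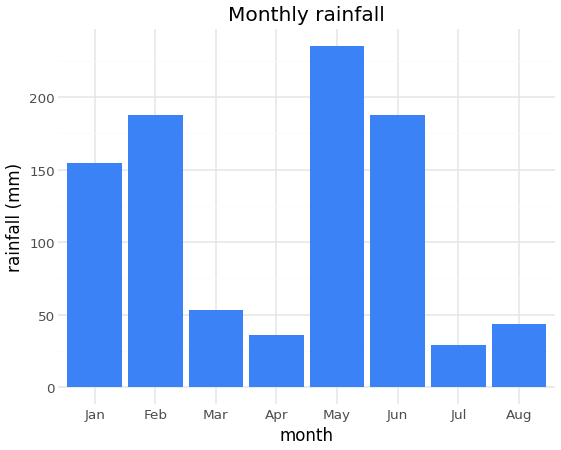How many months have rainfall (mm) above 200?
1

Above 200: May.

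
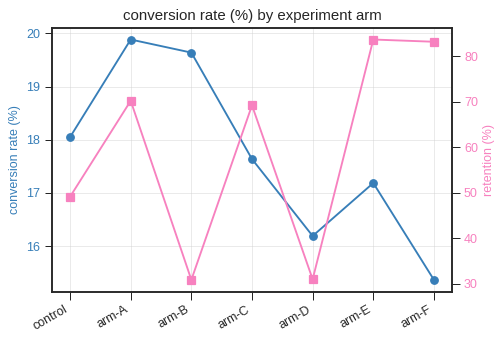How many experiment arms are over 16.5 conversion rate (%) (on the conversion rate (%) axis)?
5

Above 16.5: control, arm-A, arm-B, arm-C, arm-E.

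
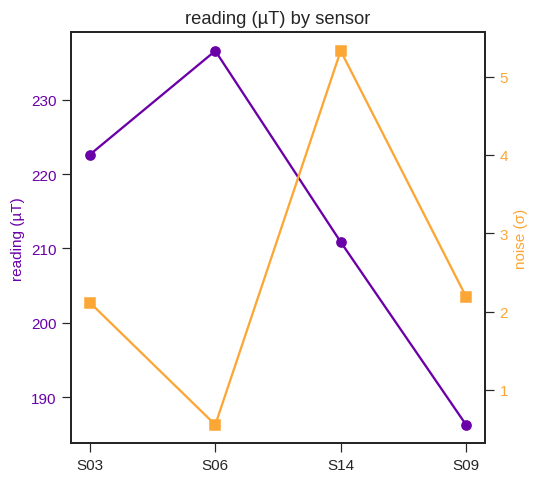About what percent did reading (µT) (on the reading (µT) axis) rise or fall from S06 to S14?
≈ -10.6%

S06 ≈ 235, S14 ≈ 210; (210 − 235) / 235 ≈ -10.6%.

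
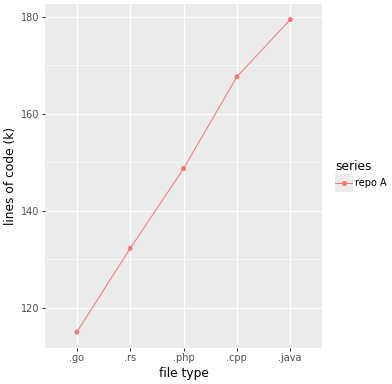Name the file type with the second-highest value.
.cpp

Top 3: .java ≈ 180, .cpp ≈ 170, .php ≈ 150.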